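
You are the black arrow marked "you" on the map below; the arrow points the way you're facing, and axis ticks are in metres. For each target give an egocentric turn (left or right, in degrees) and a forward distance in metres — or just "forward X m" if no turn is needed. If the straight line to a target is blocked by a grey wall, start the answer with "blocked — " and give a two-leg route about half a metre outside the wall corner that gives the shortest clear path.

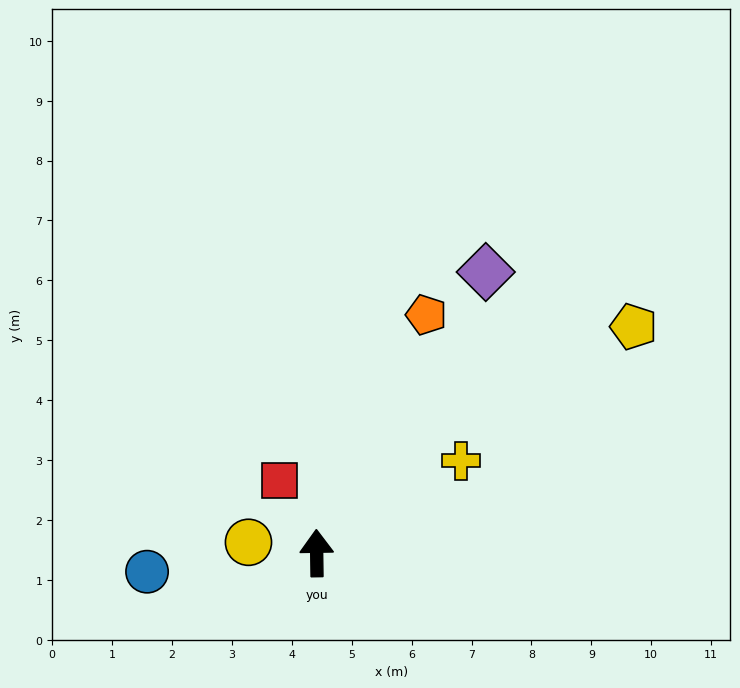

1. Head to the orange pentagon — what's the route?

turn right 26°, forward 4.4 m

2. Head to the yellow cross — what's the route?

turn right 58°, forward 2.9 m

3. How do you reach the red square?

turn left 26°, forward 1.4 m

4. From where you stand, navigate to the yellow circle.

turn left 80°, forward 1.2 m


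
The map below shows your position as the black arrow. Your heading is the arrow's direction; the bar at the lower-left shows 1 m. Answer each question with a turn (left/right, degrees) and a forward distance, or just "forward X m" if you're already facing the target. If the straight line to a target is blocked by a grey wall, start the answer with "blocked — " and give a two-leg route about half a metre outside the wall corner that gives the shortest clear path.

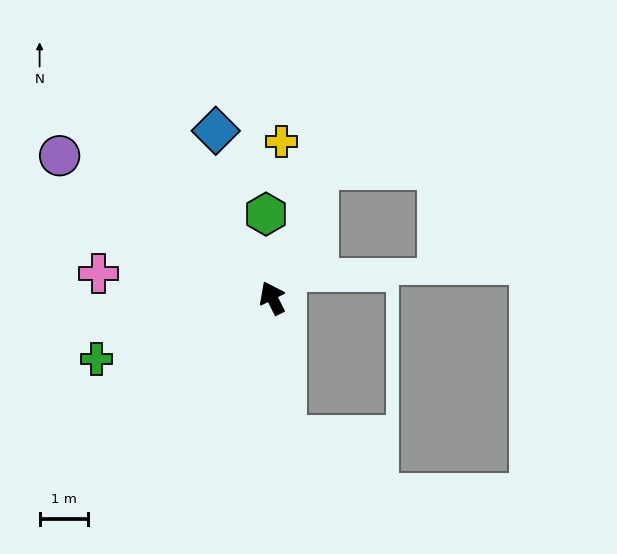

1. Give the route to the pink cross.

turn left 56°, forward 3.6 m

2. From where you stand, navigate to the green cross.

turn left 83°, forward 3.9 m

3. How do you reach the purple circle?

turn left 30°, forward 5.3 m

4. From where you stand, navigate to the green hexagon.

turn right 22°, forward 1.7 m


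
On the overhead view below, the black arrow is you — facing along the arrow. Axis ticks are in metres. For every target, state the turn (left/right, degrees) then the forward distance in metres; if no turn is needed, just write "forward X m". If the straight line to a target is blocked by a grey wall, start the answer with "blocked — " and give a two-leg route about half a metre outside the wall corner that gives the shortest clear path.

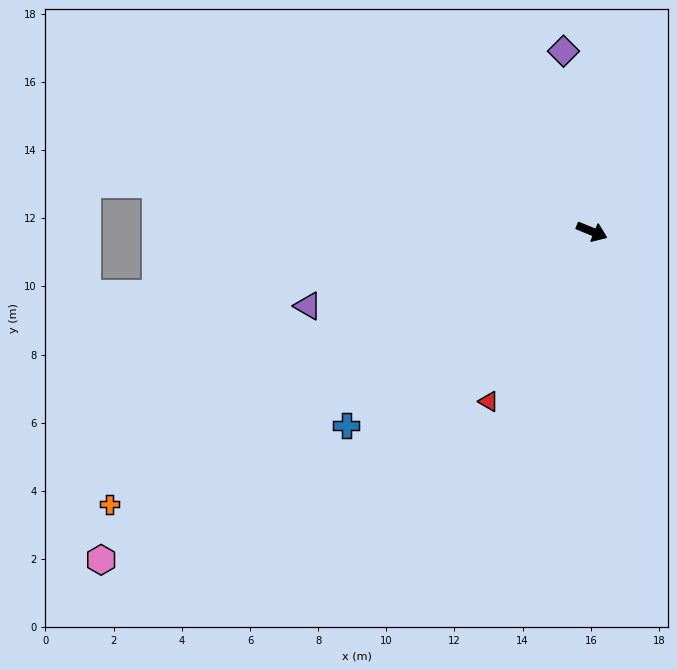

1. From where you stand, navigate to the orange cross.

turn right 128°, forward 16.3 m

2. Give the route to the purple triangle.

turn right 143°, forward 8.6 m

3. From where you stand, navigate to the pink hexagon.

turn right 124°, forward 17.3 m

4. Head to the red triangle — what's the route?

turn right 99°, forward 5.8 m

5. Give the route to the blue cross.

turn right 119°, forward 9.2 m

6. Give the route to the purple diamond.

turn left 121°, forward 5.4 m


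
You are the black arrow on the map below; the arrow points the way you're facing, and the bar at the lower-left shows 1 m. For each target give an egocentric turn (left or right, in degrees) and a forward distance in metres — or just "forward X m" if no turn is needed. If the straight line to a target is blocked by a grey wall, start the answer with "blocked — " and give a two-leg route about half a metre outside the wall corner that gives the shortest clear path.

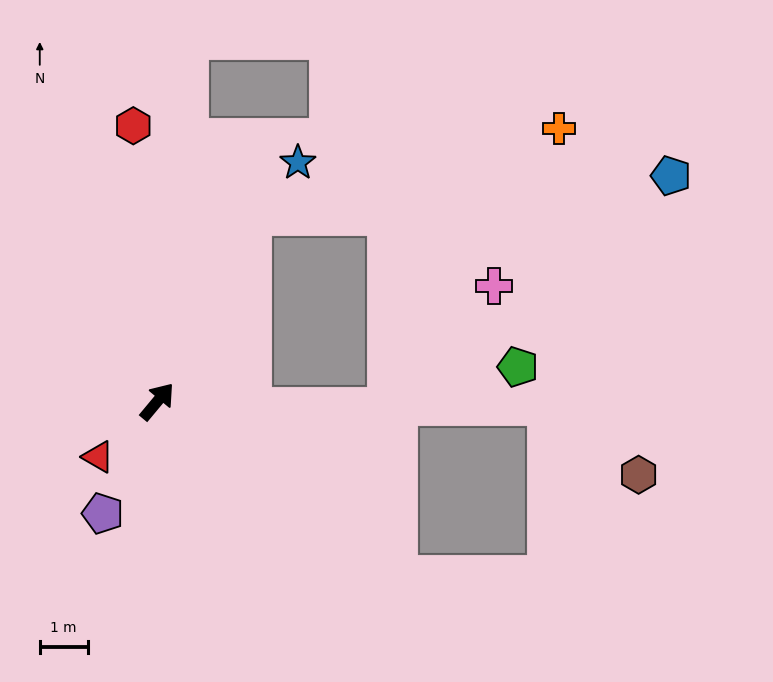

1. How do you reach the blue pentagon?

blocked — turn left 13°, forward 4.3 m, then turn right 58°, forward 8.8 m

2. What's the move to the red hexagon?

turn left 45°, forward 5.8 m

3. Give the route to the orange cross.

blocked — turn left 13°, forward 4.3 m, then turn right 47°, forward 6.7 m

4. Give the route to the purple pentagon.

turn right 166°, forward 2.6 m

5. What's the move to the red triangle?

turn left 173°, forward 1.7 m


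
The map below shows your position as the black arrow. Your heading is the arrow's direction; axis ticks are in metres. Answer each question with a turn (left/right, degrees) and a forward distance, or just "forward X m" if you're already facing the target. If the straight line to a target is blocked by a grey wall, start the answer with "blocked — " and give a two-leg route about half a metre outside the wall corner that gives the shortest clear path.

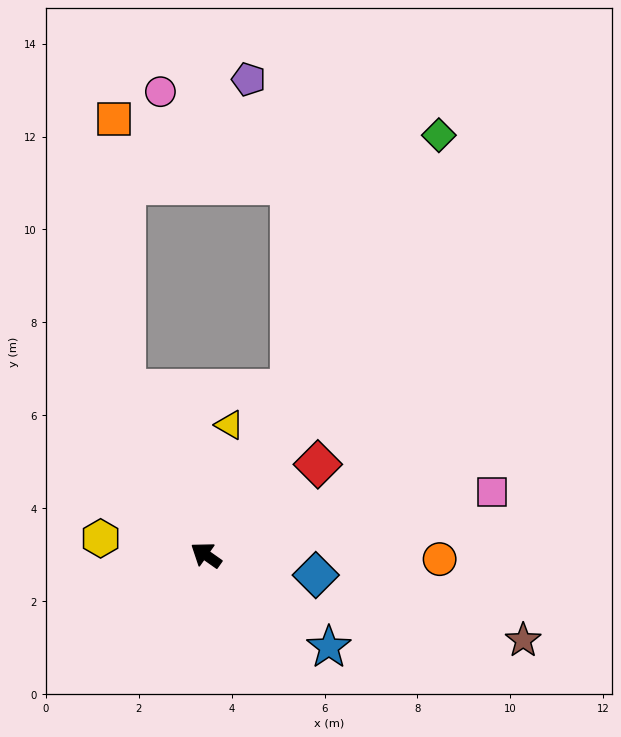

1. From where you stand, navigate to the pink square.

turn right 132°, forward 6.3 m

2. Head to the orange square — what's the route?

blocked — turn right 29°, forward 4.0 m, then turn right 23°, forward 5.8 m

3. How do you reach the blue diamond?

turn right 155°, forward 2.4 m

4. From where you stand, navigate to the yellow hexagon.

turn left 26°, forward 2.3 m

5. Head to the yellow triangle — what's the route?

turn right 65°, forward 2.8 m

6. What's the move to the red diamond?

turn right 106°, forward 3.1 m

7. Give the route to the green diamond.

turn right 84°, forward 10.3 m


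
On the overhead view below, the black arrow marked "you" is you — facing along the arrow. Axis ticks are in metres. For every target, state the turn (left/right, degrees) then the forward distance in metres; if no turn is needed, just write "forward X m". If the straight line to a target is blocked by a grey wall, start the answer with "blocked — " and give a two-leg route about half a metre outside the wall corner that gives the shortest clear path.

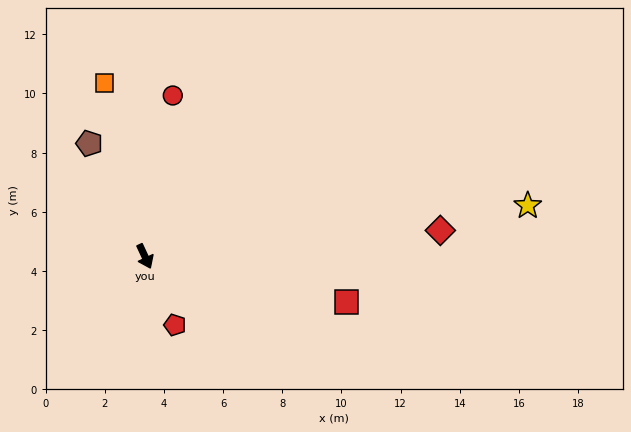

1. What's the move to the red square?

turn left 52°, forward 7.0 m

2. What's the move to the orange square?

turn left 168°, forward 6.0 m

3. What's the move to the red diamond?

turn left 70°, forward 10.0 m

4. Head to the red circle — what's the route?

turn left 145°, forward 5.5 m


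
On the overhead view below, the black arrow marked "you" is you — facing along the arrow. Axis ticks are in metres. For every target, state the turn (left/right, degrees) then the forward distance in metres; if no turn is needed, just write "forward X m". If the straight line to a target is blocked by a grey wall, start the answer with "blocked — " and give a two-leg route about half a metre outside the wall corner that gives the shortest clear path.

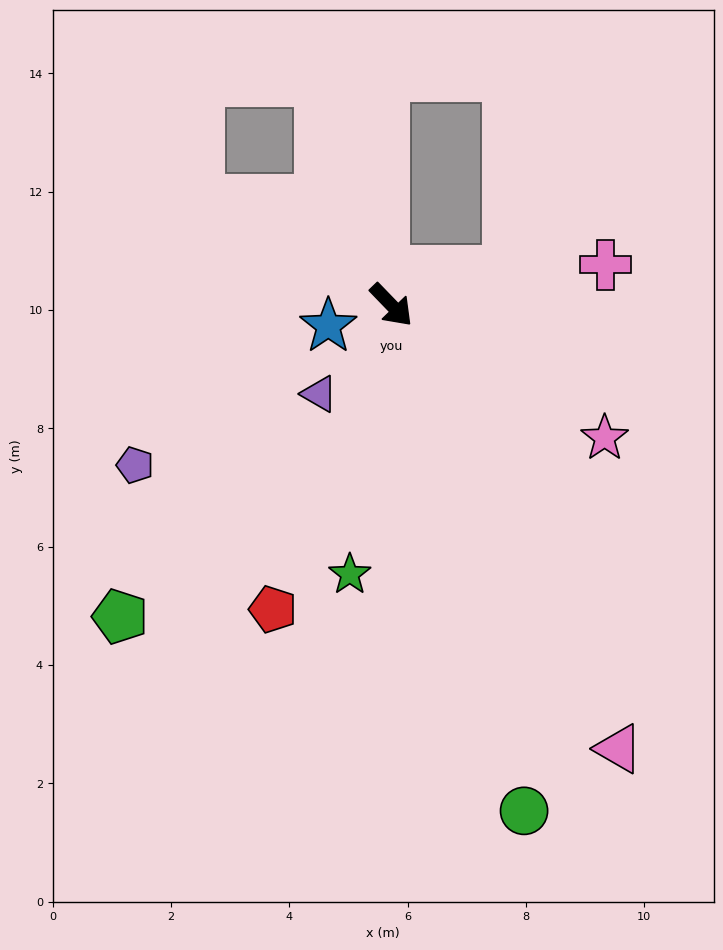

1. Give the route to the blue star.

turn right 116°, forward 1.1 m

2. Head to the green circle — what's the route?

turn right 29°, forward 8.8 m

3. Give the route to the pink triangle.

turn right 17°, forward 8.4 m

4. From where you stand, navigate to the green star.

turn right 53°, forward 4.6 m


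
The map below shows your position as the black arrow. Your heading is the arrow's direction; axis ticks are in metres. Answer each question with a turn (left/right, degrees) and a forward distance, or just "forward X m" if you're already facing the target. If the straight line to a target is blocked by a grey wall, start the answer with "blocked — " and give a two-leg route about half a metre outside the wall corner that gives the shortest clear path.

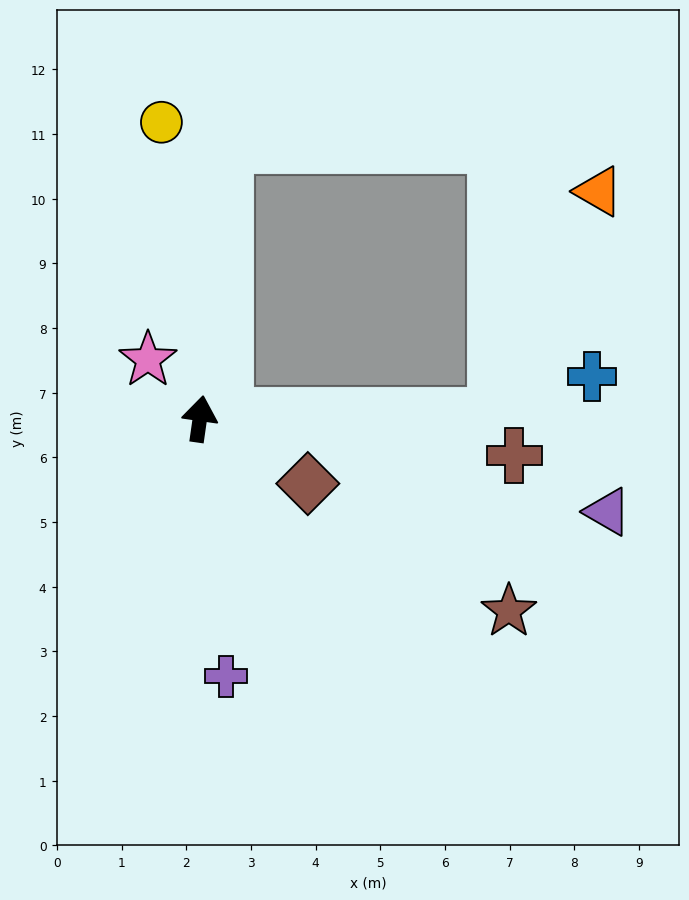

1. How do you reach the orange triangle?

blocked — turn right 81°, forward 4.6 m, then turn left 64°, forward 3.8 m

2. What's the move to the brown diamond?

turn right 113°, forward 1.9 m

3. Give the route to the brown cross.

turn right 89°, forward 4.9 m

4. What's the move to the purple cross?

turn right 166°, forward 4.0 m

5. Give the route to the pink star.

turn left 49°, forward 1.2 m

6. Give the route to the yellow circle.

turn left 16°, forward 4.6 m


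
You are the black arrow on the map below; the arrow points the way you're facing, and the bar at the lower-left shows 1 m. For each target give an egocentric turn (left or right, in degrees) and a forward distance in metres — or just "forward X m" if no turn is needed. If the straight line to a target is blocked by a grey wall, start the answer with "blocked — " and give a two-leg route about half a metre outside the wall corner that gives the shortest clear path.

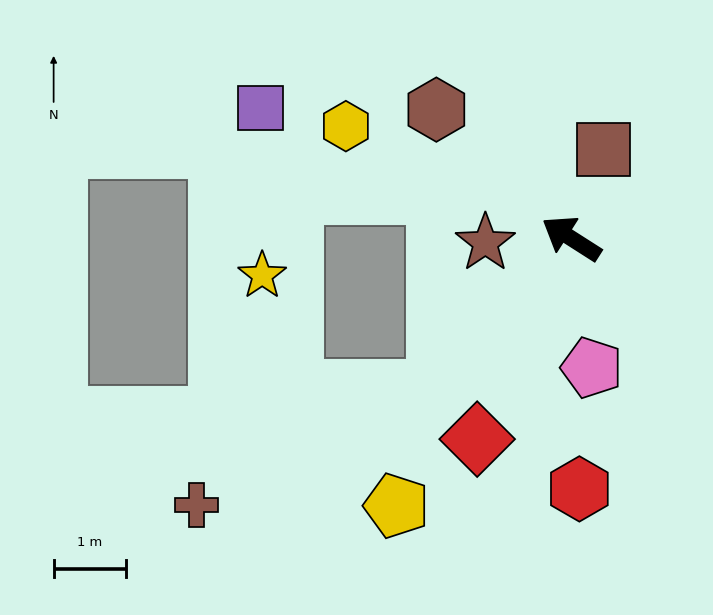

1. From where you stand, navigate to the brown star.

turn left 35°, forward 1.2 m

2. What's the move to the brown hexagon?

turn right 11°, forward 2.6 m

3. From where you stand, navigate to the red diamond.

turn left 97°, forward 3.1 m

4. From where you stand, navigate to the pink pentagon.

turn left 132°, forward 1.8 m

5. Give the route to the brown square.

turn right 77°, forward 1.3 m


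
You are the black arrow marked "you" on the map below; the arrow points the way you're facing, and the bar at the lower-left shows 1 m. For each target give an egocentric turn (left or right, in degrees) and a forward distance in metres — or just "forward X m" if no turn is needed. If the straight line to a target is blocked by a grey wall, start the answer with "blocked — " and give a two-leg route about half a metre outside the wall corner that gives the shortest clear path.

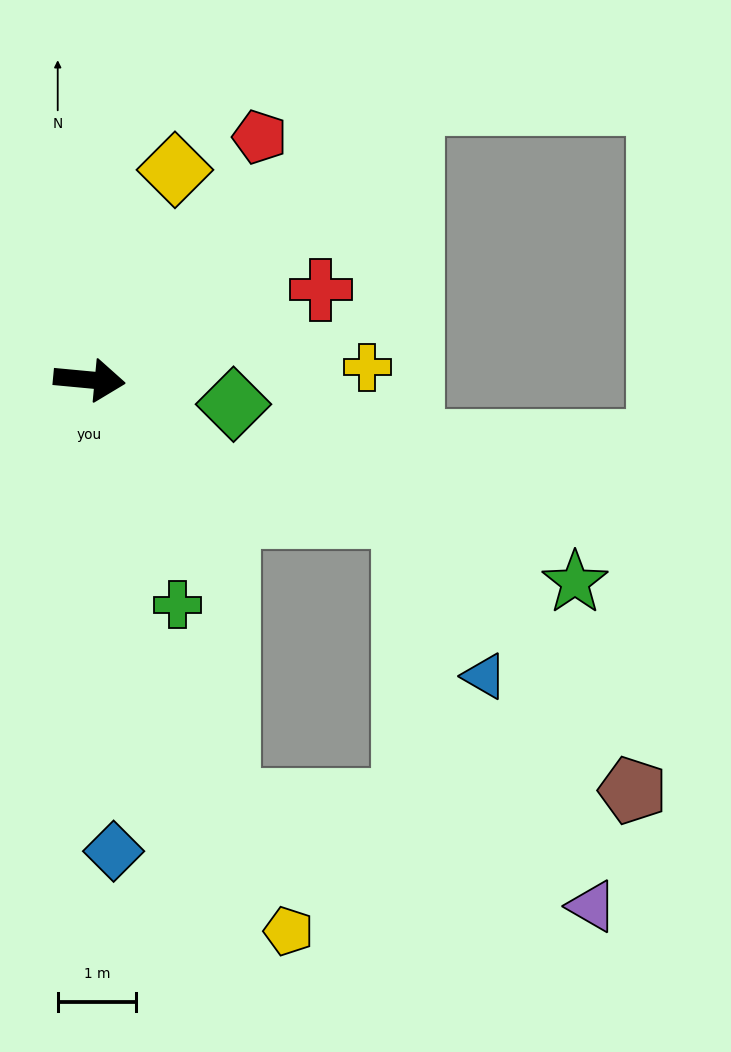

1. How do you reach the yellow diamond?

turn left 73°, forward 2.9 m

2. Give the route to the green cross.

turn right 63°, forward 3.1 m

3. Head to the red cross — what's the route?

turn left 27°, forward 3.2 m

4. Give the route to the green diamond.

turn right 4°, forward 1.9 m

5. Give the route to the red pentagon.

turn left 60°, forward 3.8 m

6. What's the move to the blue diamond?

turn right 82°, forward 6.0 m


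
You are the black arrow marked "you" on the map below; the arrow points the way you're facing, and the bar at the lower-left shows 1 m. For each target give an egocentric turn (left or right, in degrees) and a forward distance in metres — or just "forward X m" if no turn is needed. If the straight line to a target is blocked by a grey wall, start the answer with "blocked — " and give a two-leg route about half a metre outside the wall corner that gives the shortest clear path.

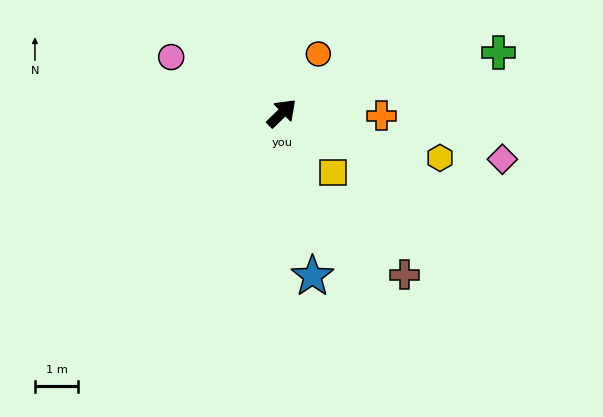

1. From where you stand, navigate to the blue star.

turn right 123°, forward 3.9 m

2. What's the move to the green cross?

turn right 28°, forward 5.2 m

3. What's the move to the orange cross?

turn right 45°, forward 2.3 m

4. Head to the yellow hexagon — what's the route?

turn right 60°, forward 3.8 m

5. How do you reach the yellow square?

turn right 93°, forward 1.8 m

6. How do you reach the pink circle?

turn left 109°, forward 2.9 m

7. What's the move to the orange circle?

turn left 14°, forward 1.6 m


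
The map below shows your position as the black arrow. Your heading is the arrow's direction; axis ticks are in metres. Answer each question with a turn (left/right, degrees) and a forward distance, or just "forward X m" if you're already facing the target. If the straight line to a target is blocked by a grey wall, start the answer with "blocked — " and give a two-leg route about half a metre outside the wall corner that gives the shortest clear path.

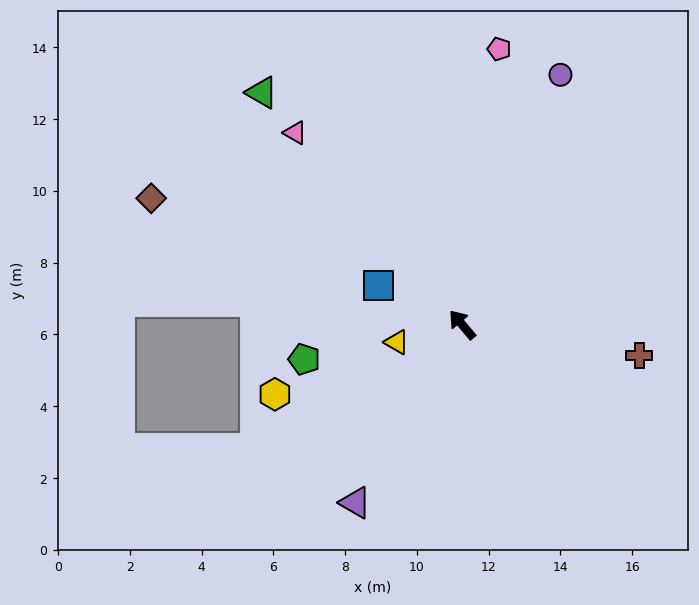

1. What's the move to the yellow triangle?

turn left 65°, forward 1.9 m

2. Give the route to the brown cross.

turn right 140°, forward 5.0 m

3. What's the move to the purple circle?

turn right 62°, forward 7.5 m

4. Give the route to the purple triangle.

turn left 109°, forward 5.8 m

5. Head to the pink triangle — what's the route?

forward 7.1 m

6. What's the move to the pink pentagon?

turn right 48°, forward 7.7 m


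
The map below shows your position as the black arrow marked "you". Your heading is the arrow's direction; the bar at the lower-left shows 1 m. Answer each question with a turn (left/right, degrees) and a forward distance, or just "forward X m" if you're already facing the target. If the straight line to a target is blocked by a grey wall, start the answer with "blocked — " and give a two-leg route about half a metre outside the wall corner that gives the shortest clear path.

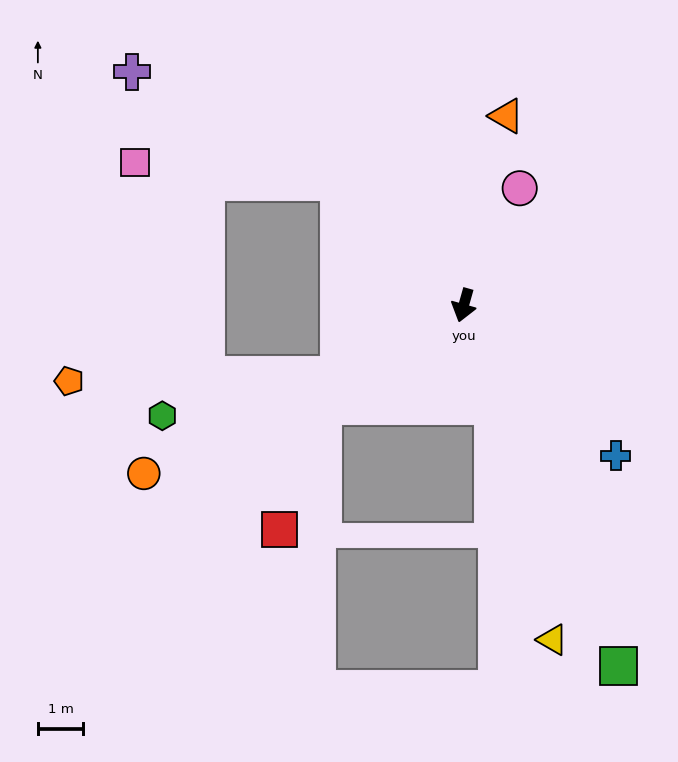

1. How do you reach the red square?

blocked — turn right 39°, forward 3.8 m, then turn left 36°, forward 2.9 m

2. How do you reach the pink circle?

turn left 170°, forward 2.9 m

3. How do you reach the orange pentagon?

blocked — turn right 45°, forward 3.1 m, then turn right 28°, forward 6.0 m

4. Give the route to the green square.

turn left 39°, forward 8.7 m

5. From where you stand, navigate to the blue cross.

turn left 61°, forward 4.7 m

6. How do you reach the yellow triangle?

turn left 31°, forward 7.6 m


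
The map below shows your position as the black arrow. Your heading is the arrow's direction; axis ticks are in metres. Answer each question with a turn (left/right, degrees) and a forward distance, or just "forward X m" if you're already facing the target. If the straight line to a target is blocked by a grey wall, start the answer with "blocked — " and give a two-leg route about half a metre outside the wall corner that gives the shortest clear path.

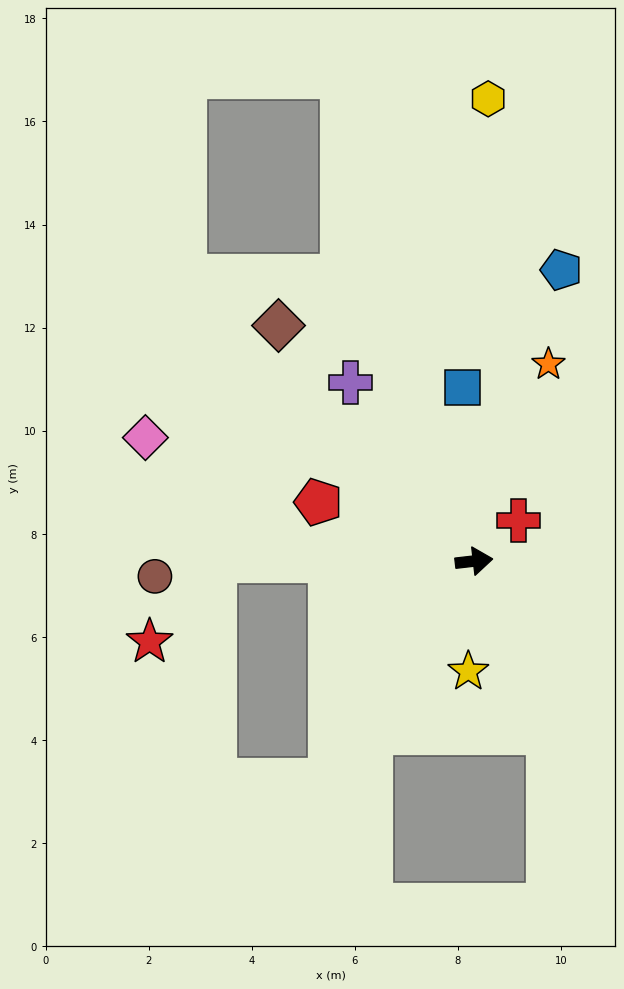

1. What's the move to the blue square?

turn left 87°, forward 3.4 m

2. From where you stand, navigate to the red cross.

turn left 36°, forward 1.2 m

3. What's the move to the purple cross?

turn left 118°, forward 4.2 m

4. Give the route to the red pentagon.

turn left 153°, forward 3.2 m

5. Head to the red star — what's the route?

blocked — turn left 173°, forward 5.0 m, then turn left 52°, forward 2.0 m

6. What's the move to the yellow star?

turn right 100°, forward 2.1 m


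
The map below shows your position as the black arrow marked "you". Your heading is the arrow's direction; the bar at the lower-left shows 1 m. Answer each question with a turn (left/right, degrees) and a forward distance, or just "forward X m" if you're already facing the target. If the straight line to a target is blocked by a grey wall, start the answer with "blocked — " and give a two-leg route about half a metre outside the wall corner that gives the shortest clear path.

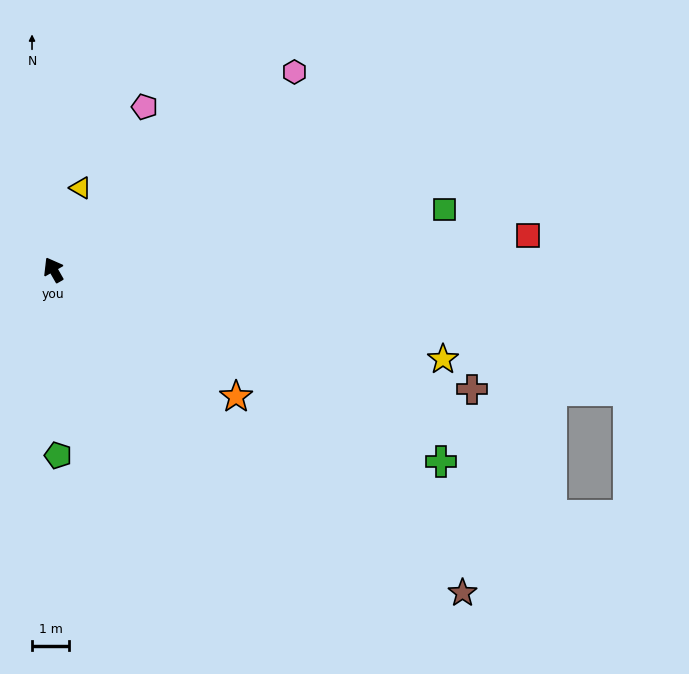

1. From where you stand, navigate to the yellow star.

turn right 133°, forward 10.8 m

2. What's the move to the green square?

turn right 111°, forward 10.7 m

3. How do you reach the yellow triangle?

turn right 48°, forward 2.3 m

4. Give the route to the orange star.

turn right 155°, forward 6.0 m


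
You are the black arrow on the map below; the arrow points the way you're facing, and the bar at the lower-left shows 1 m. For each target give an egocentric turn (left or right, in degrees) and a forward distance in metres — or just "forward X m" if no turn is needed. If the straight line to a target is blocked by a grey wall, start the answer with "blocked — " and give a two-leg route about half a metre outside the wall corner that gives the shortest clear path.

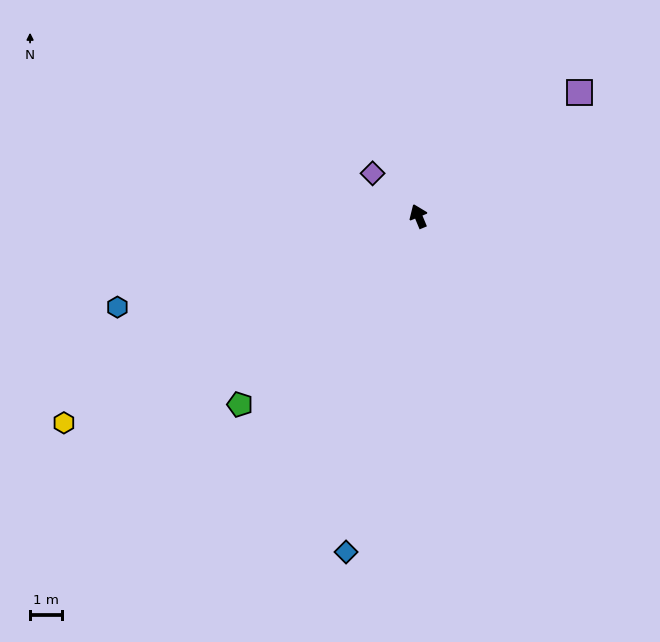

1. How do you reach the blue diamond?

turn left 145°, forward 10.7 m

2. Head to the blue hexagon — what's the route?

turn left 84°, forward 9.8 m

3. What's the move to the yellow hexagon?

turn left 98°, forward 12.8 m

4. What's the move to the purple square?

turn right 75°, forward 6.3 m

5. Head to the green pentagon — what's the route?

turn left 114°, forward 8.1 m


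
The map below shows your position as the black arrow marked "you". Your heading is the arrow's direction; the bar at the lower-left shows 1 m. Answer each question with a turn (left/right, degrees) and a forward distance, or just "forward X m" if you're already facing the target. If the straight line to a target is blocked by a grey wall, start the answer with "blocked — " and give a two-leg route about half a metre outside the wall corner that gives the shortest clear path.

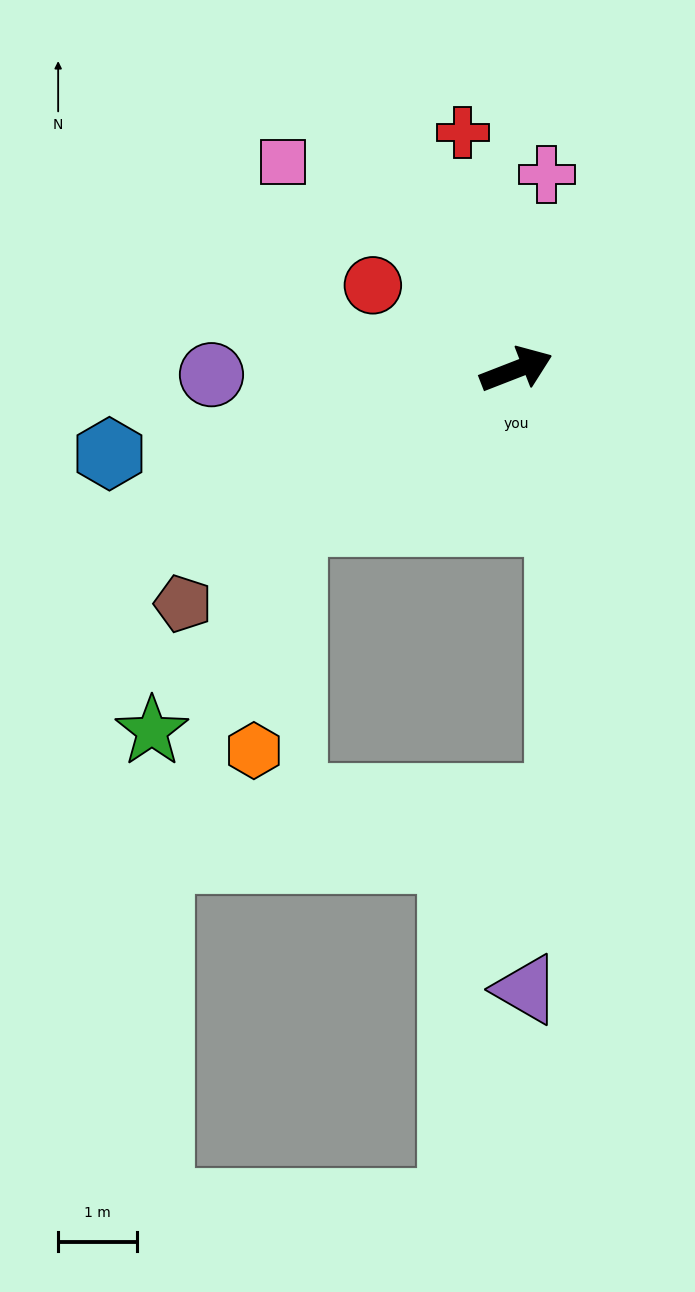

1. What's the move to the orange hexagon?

blocked — turn right 167°, forward 3.4 m, then turn left 46°, forward 2.9 m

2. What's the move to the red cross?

turn left 81°, forward 3.1 m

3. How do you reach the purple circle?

turn left 160°, forward 3.9 m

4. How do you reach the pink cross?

turn left 60°, forward 2.5 m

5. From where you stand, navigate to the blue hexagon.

turn left 170°, forward 5.3 m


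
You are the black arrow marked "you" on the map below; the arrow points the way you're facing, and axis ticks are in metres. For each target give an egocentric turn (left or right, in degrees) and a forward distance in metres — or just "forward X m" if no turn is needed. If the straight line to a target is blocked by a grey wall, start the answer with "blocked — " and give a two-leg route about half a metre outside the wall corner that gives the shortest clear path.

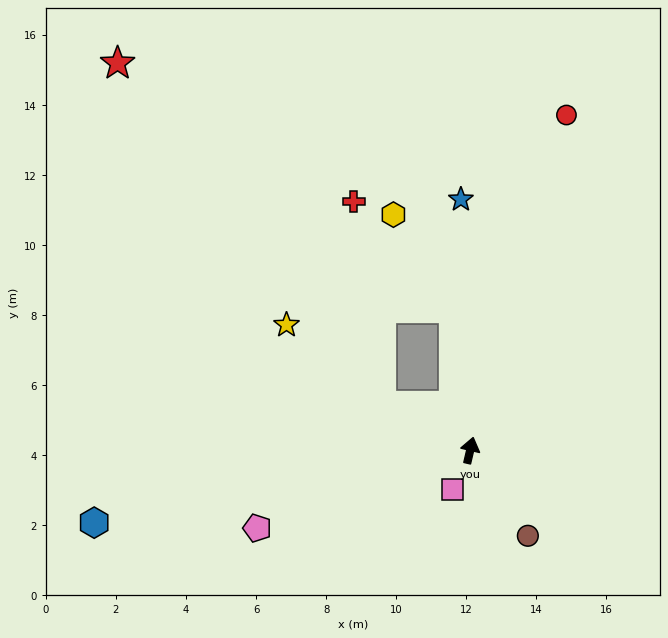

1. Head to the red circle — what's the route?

turn right 3°, forward 10.0 m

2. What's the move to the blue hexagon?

turn left 114°, forward 10.9 m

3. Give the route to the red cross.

blocked — turn left 20°, forward 4.1 m, then turn left 36°, forward 4.2 m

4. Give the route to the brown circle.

turn right 133°, forward 2.9 m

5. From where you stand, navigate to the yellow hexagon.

blocked — turn left 20°, forward 4.1 m, then turn left 26°, forward 3.2 m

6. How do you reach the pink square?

turn left 169°, forward 1.2 m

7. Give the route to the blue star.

turn left 15°, forward 7.2 m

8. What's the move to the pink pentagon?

turn left 123°, forward 6.5 m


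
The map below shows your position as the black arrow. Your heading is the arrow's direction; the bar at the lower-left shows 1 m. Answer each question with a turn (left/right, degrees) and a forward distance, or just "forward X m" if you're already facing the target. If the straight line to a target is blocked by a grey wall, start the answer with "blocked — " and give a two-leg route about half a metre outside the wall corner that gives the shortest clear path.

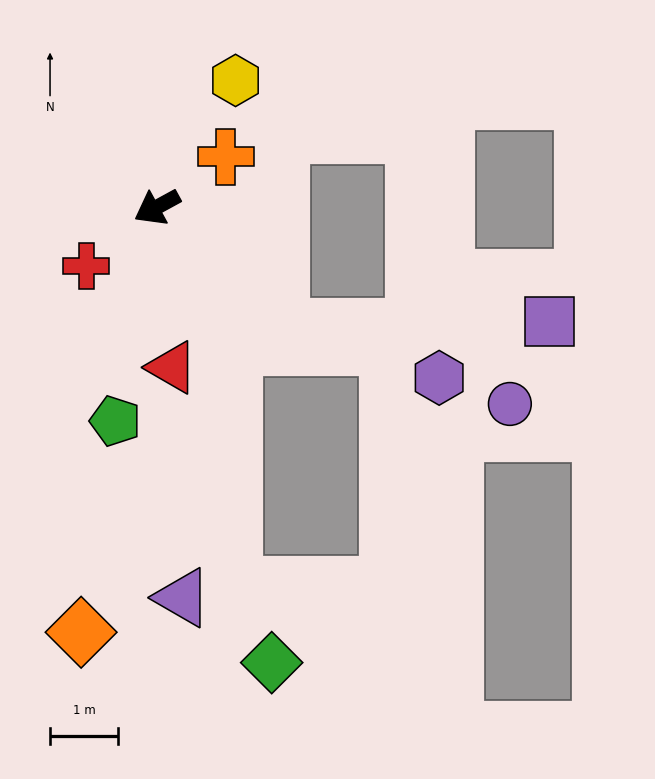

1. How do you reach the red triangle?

turn left 67°, forward 2.4 m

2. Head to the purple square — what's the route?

blocked — turn left 107°, forward 2.5 m, then turn left 46°, forward 4.0 m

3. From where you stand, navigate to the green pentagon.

turn left 50°, forward 3.2 m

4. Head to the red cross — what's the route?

turn left 11°, forward 1.4 m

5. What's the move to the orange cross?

turn right 172°, forward 1.3 m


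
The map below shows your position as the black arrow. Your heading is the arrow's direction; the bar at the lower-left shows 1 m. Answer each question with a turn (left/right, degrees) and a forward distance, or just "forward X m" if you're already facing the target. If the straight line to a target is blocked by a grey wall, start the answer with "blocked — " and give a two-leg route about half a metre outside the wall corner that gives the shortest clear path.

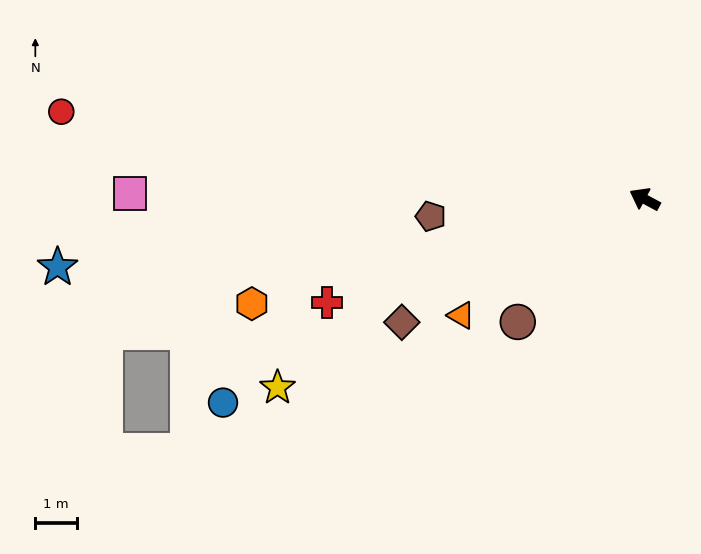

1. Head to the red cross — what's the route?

turn left 46°, forward 8.1 m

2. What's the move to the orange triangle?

turn left 61°, forward 5.3 m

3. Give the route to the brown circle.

turn left 72°, forward 4.3 m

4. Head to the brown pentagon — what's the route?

turn left 33°, forward 5.2 m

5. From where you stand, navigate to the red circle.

turn left 20°, forward 14.3 m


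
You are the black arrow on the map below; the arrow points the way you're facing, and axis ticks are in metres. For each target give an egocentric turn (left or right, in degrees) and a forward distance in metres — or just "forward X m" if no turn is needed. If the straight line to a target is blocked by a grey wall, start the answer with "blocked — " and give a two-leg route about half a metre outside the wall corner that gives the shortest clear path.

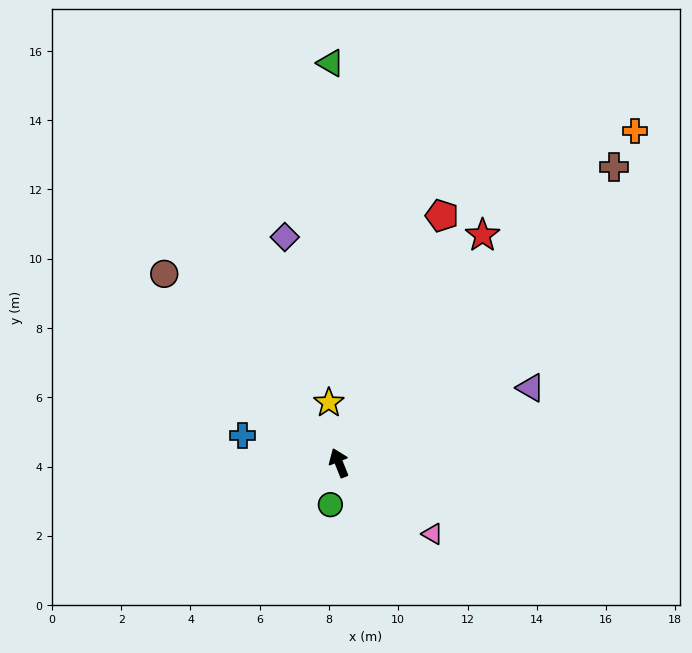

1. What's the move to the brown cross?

turn right 65°, forward 11.7 m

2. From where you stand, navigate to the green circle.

turn left 147°, forward 1.2 m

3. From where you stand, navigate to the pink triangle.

turn right 149°, forward 3.4 m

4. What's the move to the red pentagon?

turn right 44°, forward 7.7 m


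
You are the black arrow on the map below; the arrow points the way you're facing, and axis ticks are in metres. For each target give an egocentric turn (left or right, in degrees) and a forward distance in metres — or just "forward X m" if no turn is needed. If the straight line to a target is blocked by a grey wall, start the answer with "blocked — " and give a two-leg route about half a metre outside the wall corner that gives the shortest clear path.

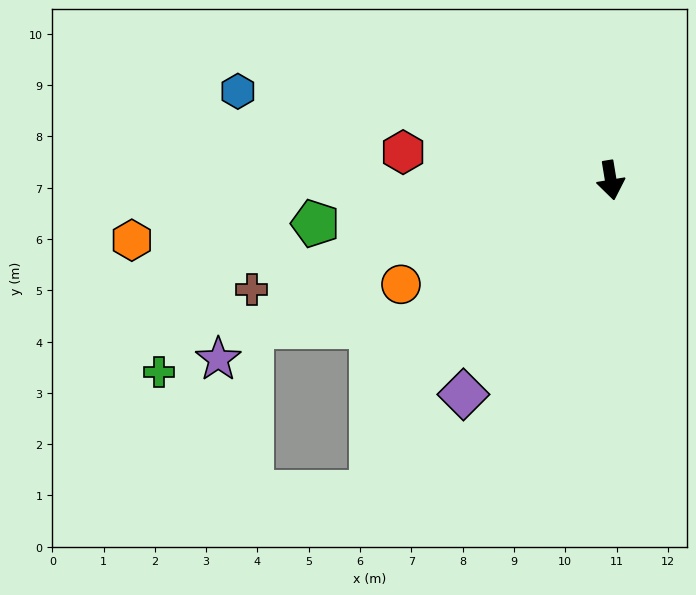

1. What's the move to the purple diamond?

turn right 44°, forward 5.1 m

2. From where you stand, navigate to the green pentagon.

turn right 91°, forward 5.8 m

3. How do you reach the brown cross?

turn right 82°, forward 7.3 m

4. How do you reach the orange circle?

turn right 73°, forward 4.6 m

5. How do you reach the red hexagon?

turn right 107°, forward 4.1 m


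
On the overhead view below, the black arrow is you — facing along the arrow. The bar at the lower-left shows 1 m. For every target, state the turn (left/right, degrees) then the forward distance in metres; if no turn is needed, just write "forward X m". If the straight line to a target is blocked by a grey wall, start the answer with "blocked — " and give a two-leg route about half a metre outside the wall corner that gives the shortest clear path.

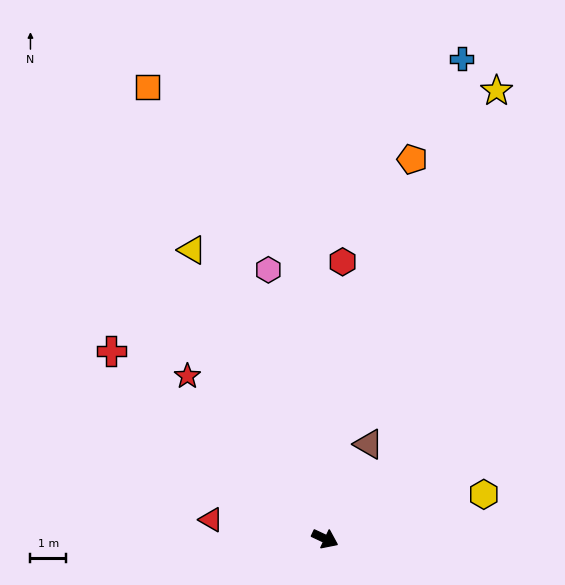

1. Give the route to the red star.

turn left 155°, forward 5.9 m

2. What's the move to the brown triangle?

turn left 90°, forward 2.9 m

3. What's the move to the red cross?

turn left 164°, forward 7.9 m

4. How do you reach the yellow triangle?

turn left 140°, forward 8.8 m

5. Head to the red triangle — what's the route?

turn right 164°, forward 3.2 m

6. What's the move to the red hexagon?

turn left 112°, forward 7.7 m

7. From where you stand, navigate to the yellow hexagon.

turn left 41°, forward 4.6 m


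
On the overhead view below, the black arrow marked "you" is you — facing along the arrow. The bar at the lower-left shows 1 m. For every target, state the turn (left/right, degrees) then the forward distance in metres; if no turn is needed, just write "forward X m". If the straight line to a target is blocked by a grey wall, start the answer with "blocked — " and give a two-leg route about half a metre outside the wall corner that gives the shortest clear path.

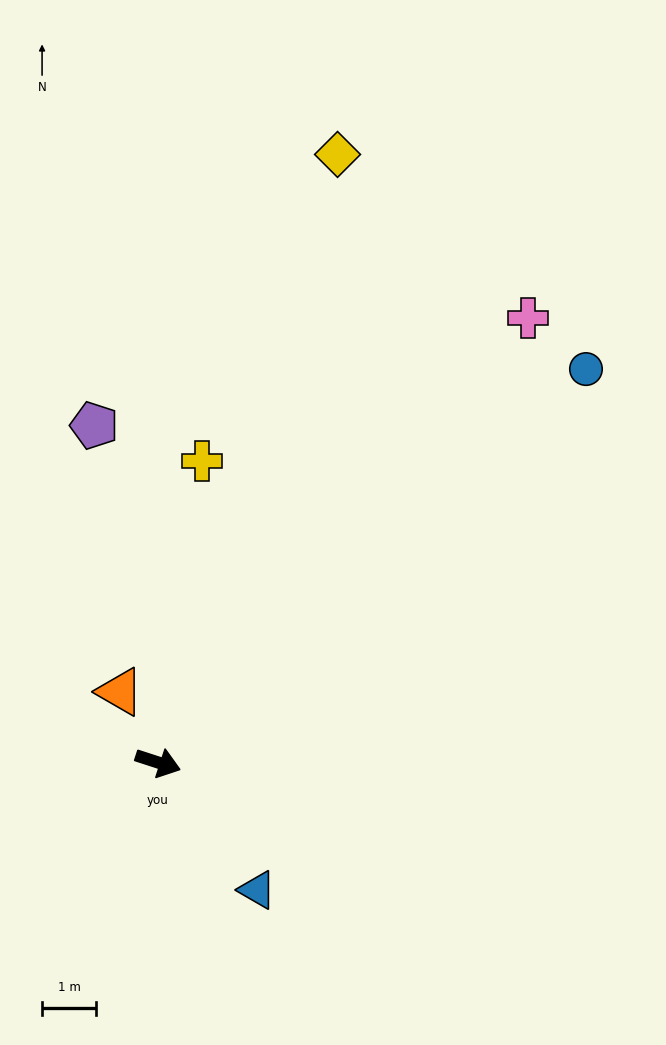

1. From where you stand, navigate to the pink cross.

turn left 68°, forward 10.7 m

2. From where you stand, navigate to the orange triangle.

turn left 136°, forward 1.5 m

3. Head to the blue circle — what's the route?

turn left 61°, forward 10.7 m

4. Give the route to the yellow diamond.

turn left 92°, forward 11.7 m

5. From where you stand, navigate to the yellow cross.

turn left 100°, forward 5.6 m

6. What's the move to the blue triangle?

turn right 34°, forward 3.0 m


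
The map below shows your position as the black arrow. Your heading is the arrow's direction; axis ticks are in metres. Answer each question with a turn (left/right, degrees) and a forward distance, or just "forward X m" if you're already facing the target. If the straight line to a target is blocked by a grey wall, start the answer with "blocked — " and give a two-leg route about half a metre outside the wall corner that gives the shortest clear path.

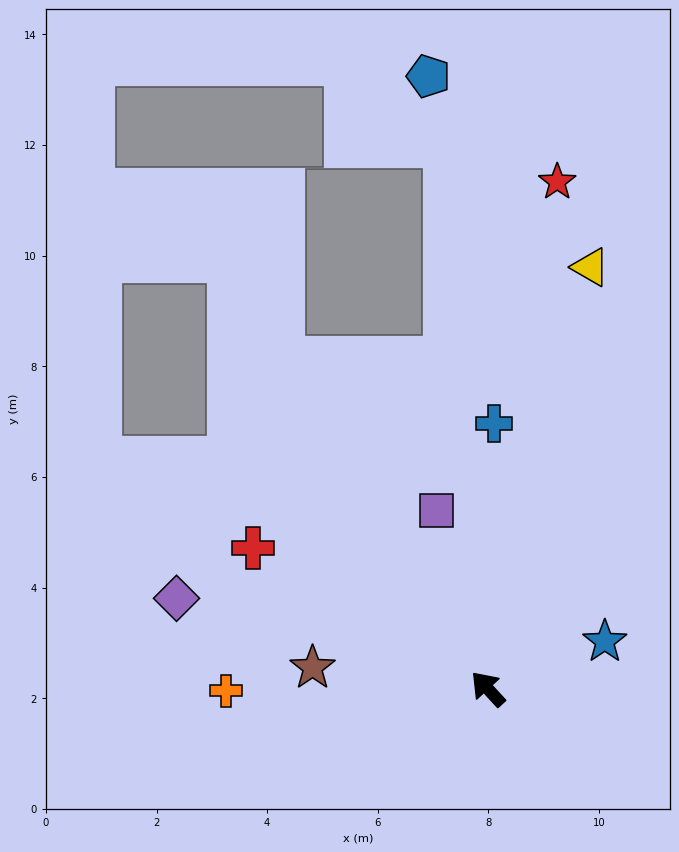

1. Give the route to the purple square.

turn right 26°, forward 3.4 m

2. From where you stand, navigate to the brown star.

turn left 41°, forward 3.2 m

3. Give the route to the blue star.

turn right 111°, forward 2.3 m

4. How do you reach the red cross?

turn left 16°, forward 5.0 m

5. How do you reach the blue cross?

turn right 44°, forward 4.8 m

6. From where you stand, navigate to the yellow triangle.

turn right 56°, forward 7.8 m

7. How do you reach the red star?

turn right 50°, forward 9.2 m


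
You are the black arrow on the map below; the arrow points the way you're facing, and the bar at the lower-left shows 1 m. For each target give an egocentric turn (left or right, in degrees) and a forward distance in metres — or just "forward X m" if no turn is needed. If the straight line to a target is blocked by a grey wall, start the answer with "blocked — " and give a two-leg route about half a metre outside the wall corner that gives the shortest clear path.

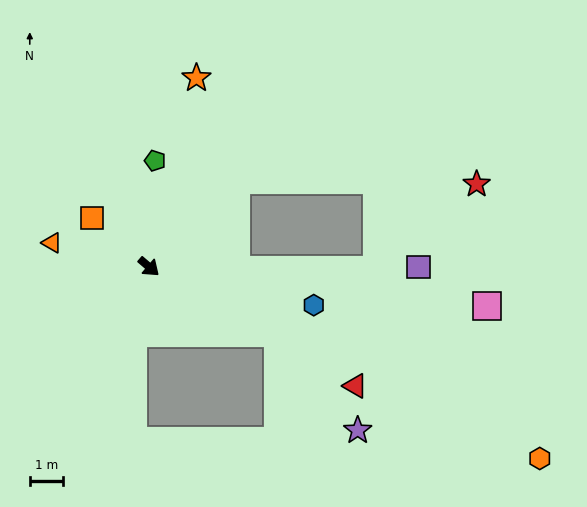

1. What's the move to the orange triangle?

turn right 153°, forward 3.0 m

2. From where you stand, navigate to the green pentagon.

turn left 127°, forward 3.2 m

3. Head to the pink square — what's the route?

turn left 34°, forward 10.1 m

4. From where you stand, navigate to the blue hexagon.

turn left 28°, forward 5.0 m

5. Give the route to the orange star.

turn left 117°, forward 5.8 m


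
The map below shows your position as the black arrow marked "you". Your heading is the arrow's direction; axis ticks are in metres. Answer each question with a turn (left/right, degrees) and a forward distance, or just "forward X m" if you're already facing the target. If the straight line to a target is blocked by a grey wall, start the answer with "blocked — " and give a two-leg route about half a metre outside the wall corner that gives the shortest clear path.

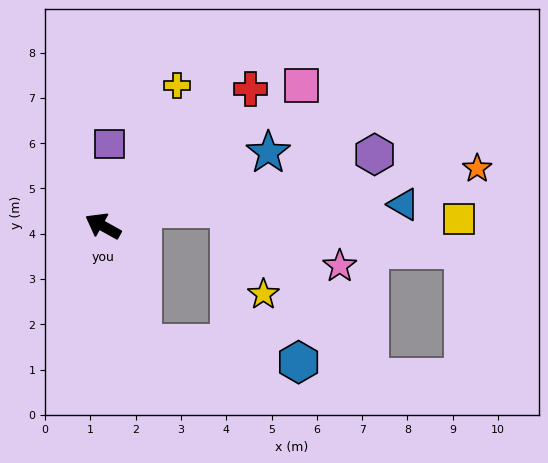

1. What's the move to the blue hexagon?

blocked — turn left 138°, forward 2.7 m, then turn left 64°, forward 3.5 m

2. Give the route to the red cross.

turn right 108°, forward 4.4 m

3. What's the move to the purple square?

turn right 65°, forward 1.8 m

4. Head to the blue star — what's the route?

turn right 127°, forward 4.0 m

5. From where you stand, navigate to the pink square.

turn right 116°, forward 5.4 m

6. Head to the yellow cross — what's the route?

turn right 89°, forward 3.5 m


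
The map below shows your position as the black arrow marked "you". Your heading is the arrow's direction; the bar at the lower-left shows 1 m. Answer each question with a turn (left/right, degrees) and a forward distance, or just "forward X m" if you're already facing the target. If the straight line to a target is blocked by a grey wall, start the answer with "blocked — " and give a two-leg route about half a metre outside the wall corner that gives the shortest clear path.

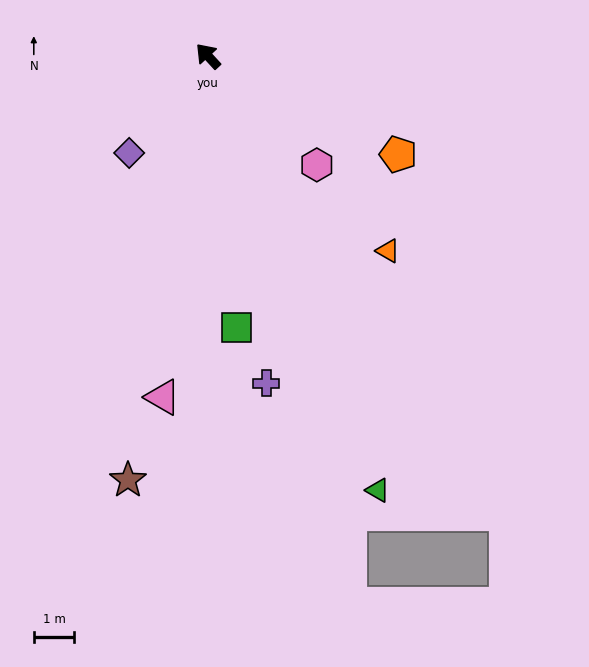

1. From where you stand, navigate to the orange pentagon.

turn right 160°, forward 5.3 m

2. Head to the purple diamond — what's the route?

turn left 98°, forward 3.1 m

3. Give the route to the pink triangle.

turn left 130°, forward 8.5 m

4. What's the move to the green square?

turn left 143°, forward 6.7 m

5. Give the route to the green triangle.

turn left 159°, forward 11.5 m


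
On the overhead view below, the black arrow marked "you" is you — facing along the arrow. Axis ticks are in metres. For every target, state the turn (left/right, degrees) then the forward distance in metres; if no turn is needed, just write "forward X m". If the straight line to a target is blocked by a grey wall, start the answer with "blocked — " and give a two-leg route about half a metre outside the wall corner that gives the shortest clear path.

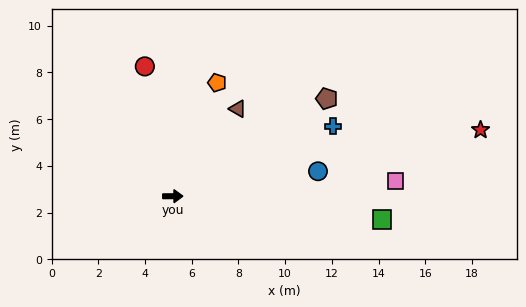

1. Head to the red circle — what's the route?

turn left 102°, forward 5.7 m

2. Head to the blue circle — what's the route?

turn left 9°, forward 6.3 m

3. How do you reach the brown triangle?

turn left 53°, forward 4.7 m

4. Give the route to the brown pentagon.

turn left 32°, forward 7.8 m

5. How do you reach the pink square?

turn left 4°, forward 9.6 m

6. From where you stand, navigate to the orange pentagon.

turn left 68°, forward 5.2 m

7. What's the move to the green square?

turn right 7°, forward 9.0 m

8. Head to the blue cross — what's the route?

turn left 23°, forward 7.5 m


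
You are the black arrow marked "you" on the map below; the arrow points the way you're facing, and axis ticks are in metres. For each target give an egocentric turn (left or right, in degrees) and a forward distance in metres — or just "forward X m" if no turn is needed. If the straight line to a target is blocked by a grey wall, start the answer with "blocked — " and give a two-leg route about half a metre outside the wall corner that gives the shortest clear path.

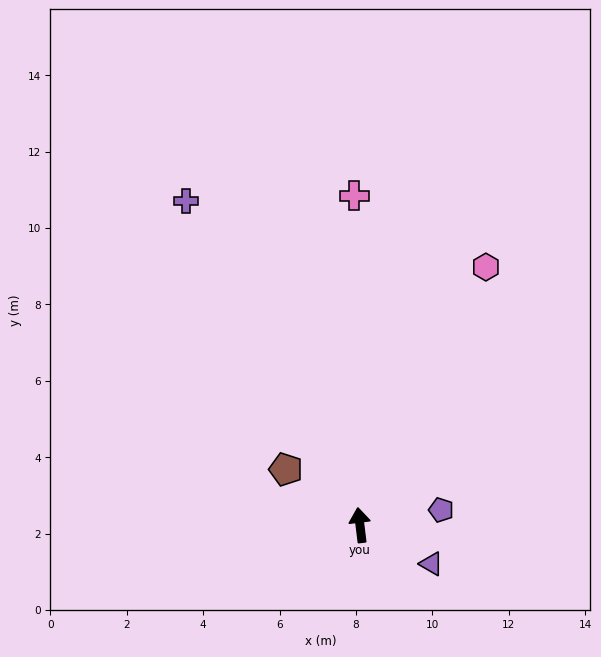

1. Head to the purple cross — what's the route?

turn left 21°, forward 9.6 m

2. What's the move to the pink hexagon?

turn right 33°, forward 7.5 m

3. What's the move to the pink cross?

turn right 6°, forward 8.6 m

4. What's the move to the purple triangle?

turn right 126°, forward 2.1 m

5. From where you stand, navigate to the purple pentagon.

turn right 86°, forward 2.2 m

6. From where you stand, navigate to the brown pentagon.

turn left 46°, forward 2.4 m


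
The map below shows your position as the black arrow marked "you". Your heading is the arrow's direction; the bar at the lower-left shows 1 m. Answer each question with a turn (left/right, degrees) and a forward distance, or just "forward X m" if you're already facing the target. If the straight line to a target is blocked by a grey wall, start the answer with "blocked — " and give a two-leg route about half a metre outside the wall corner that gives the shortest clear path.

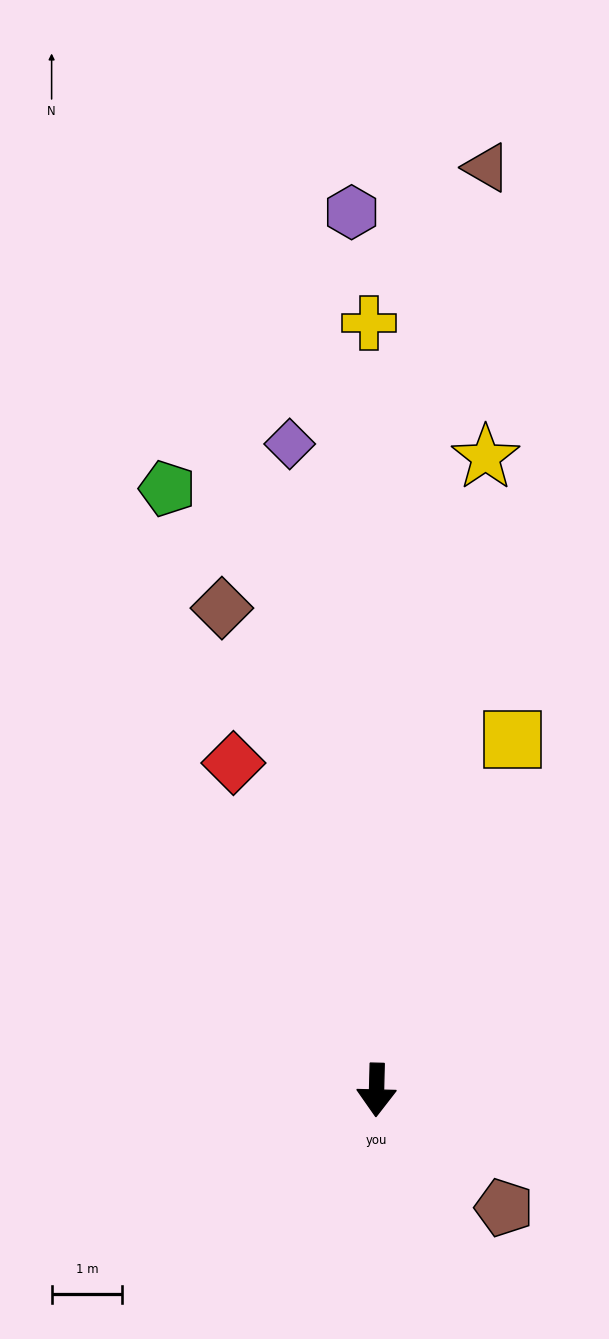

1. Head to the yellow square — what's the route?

turn left 160°, forward 5.3 m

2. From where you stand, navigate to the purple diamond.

turn right 171°, forward 9.3 m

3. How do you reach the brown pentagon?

turn left 49°, forward 2.5 m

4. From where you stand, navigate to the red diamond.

turn right 155°, forward 5.1 m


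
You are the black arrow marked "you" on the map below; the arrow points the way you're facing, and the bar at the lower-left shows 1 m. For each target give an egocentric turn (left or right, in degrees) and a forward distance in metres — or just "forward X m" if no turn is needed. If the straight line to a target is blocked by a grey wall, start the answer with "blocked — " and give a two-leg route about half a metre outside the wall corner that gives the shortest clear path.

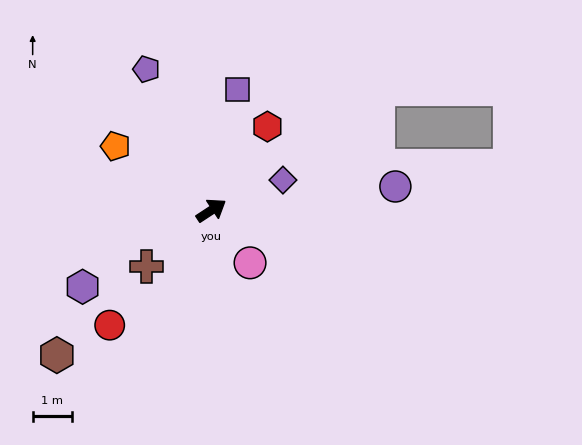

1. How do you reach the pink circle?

turn right 87°, forward 1.7 m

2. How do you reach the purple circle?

turn right 26°, forward 4.7 m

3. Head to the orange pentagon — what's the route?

turn left 113°, forward 2.9 m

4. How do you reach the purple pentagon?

turn left 81°, forward 4.0 m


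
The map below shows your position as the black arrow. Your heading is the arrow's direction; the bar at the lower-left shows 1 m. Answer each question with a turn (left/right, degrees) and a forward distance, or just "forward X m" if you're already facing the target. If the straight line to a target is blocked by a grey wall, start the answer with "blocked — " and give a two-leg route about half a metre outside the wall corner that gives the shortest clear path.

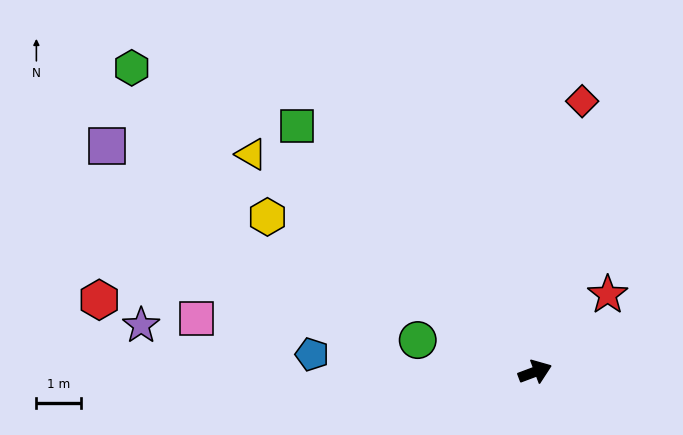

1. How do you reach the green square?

turn left 114°, forward 7.7 m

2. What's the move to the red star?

turn left 26°, forward 2.4 m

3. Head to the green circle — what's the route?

turn left 144°, forward 2.7 m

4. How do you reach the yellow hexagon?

turn left 129°, forward 6.9 m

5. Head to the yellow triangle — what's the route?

turn left 122°, forward 8.0 m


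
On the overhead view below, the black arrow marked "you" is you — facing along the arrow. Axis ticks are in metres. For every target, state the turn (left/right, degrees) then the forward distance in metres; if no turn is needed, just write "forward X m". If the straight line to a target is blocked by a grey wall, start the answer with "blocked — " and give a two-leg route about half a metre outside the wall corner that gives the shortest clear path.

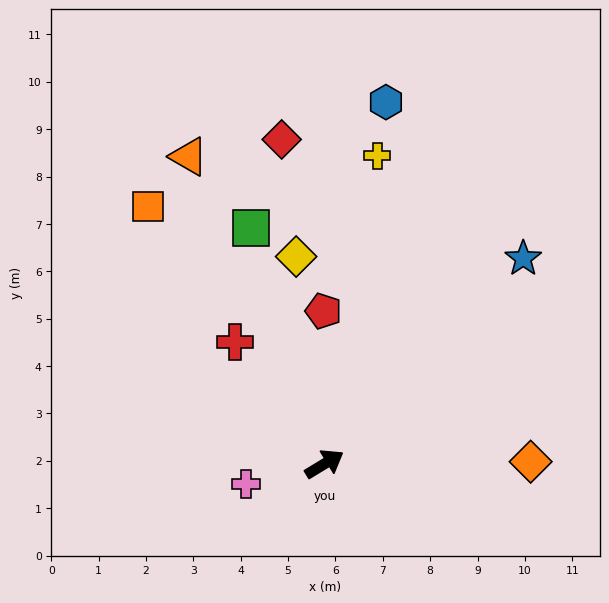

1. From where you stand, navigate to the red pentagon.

turn left 59°, forward 3.2 m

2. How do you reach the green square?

turn left 76°, forward 5.2 m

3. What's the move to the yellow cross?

turn left 49°, forward 6.6 m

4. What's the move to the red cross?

turn left 95°, forward 3.2 m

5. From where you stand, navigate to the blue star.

turn left 15°, forward 6.0 m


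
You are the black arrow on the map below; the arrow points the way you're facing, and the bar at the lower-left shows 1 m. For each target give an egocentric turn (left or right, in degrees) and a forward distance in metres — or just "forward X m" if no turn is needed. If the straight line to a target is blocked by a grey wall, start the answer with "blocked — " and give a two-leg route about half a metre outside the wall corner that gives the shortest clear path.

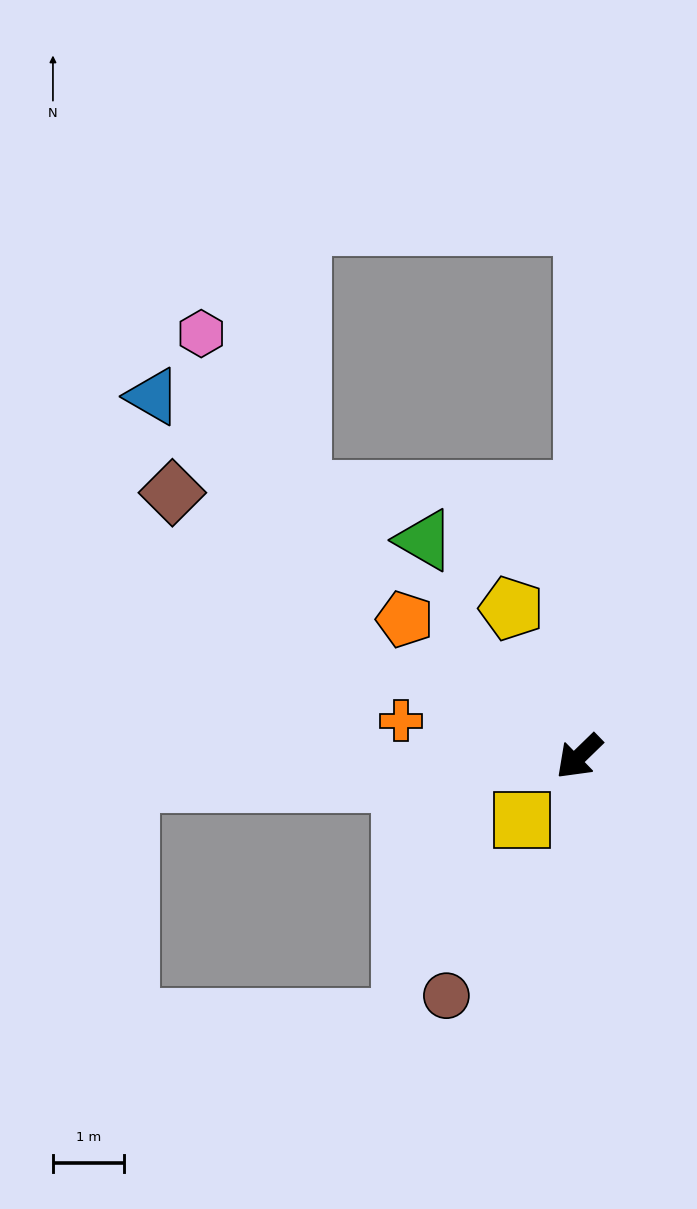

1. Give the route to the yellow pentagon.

turn right 110°, forward 2.3 m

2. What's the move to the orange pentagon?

turn right 82°, forward 3.1 m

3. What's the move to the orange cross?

turn right 56°, forward 2.6 m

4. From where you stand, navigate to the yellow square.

turn left 4°, forward 1.2 m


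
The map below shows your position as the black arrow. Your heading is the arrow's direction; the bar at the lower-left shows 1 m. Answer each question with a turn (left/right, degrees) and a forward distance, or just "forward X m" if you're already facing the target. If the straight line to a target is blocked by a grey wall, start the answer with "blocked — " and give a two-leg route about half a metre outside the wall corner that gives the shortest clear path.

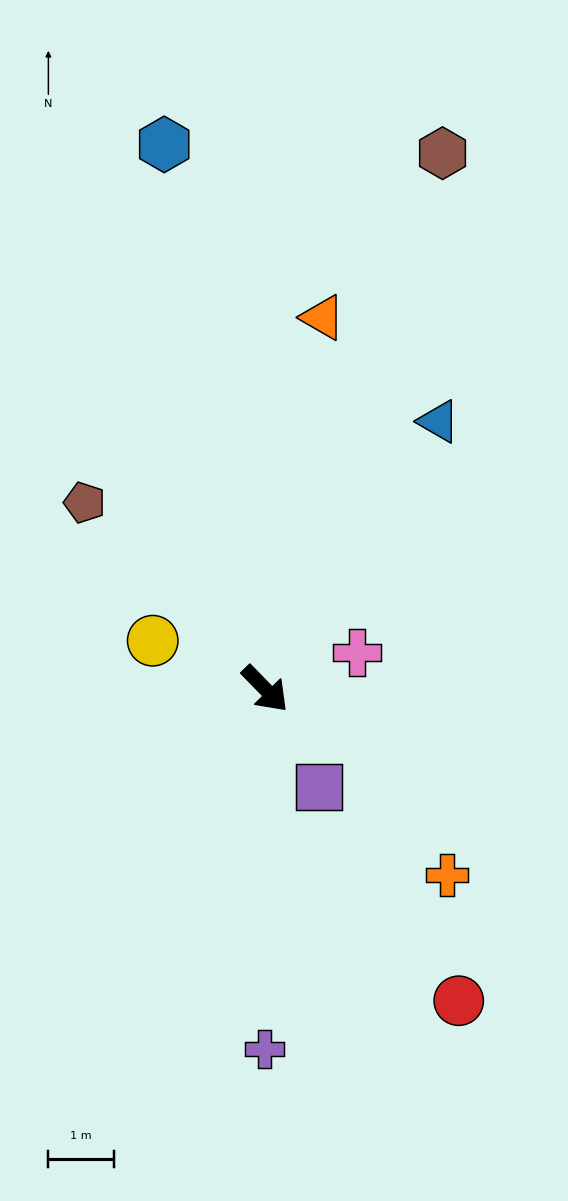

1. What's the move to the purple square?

turn right 15°, forward 1.7 m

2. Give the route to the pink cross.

turn left 67°, forward 1.5 m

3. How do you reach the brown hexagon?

turn left 117°, forward 8.6 m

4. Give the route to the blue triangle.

turn left 103°, forward 4.9 m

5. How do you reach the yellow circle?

turn right 157°, forward 1.9 m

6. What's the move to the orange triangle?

turn left 127°, forward 5.7 m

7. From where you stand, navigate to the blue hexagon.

turn left 146°, forward 8.4 m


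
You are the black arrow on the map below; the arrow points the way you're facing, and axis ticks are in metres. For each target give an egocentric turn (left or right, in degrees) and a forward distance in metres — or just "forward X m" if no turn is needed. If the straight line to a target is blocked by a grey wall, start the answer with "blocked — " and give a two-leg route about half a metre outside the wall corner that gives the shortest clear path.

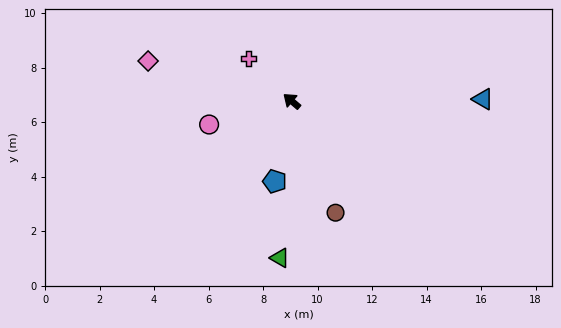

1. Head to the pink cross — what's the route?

turn right 4°, forward 2.2 m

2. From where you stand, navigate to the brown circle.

turn left 152°, forward 4.4 m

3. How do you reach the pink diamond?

turn left 25°, forward 5.5 m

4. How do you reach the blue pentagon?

turn left 118°, forward 3.0 m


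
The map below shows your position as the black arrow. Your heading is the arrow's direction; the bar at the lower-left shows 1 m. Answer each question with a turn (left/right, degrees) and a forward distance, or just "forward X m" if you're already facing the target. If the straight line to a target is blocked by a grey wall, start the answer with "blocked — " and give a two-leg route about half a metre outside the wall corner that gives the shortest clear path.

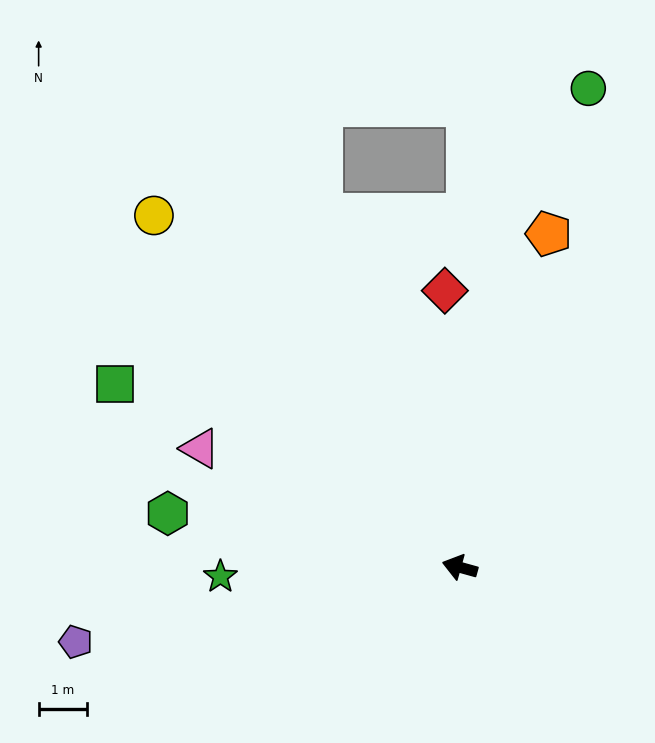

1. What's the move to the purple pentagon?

turn left 27°, forward 8.1 m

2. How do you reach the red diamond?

turn right 71°, forward 5.7 m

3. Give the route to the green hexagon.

turn left 5°, forward 6.1 m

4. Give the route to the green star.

turn left 18°, forward 5.0 m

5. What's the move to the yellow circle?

turn right 33°, forward 9.6 m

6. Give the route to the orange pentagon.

turn right 89°, forward 7.1 m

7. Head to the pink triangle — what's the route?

turn right 9°, forward 5.9 m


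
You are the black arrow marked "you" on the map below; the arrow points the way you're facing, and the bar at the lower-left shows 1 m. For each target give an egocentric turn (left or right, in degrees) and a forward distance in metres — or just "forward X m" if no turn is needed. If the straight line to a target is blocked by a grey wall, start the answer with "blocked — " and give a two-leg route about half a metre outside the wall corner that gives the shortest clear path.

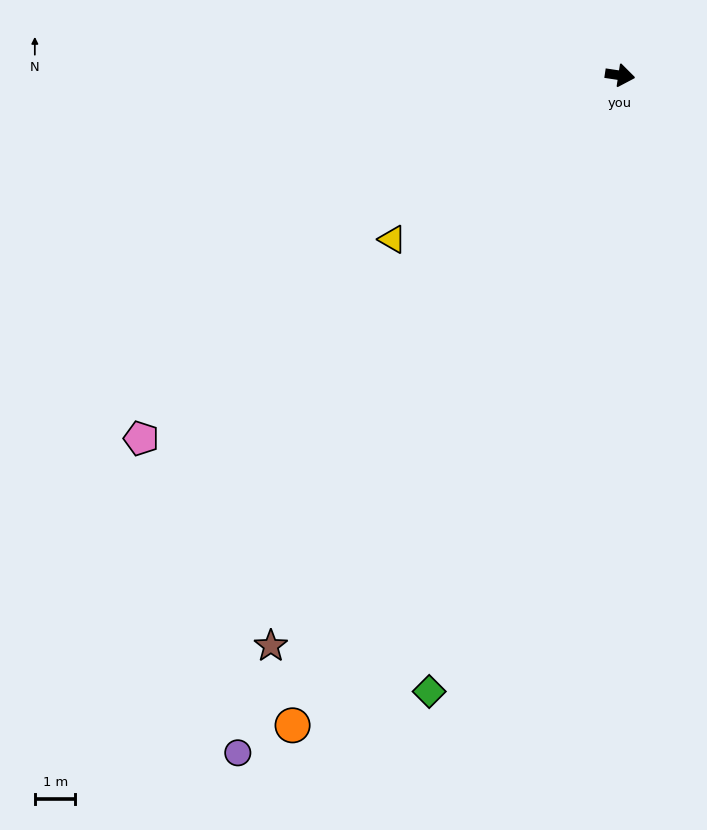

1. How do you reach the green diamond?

turn right 99°, forward 15.9 m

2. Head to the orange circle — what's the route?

turn right 108°, forward 17.9 m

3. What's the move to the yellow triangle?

turn right 136°, forward 6.9 m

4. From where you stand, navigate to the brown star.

turn right 113°, forward 16.5 m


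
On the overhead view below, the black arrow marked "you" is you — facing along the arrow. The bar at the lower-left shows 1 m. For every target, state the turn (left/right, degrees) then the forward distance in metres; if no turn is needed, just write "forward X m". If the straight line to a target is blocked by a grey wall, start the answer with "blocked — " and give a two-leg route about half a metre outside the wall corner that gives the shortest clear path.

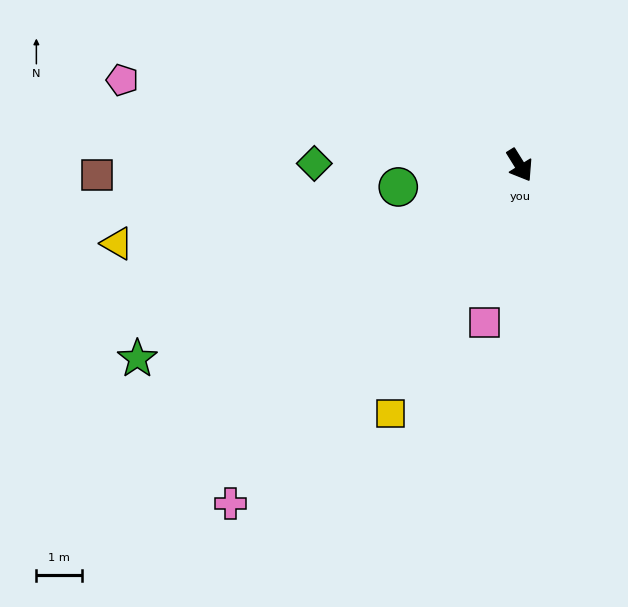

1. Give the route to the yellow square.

turn right 59°, forward 6.2 m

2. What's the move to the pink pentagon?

turn right 134°, forward 8.9 m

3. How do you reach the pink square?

turn right 44°, forward 3.5 m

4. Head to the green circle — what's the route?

turn right 112°, forward 2.7 m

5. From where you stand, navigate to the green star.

turn right 95°, forward 9.4 m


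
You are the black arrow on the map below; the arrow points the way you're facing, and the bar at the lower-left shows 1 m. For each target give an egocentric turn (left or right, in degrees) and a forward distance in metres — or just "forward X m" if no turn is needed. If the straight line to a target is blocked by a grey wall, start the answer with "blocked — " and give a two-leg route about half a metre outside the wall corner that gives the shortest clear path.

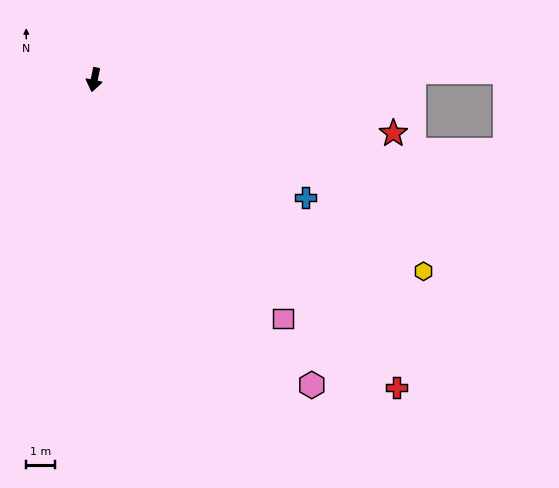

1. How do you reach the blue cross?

turn left 72°, forward 8.3 m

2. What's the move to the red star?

turn left 91°, forward 10.5 m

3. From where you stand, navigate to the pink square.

turn left 50°, forward 10.5 m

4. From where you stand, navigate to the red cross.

turn left 56°, forward 14.9 m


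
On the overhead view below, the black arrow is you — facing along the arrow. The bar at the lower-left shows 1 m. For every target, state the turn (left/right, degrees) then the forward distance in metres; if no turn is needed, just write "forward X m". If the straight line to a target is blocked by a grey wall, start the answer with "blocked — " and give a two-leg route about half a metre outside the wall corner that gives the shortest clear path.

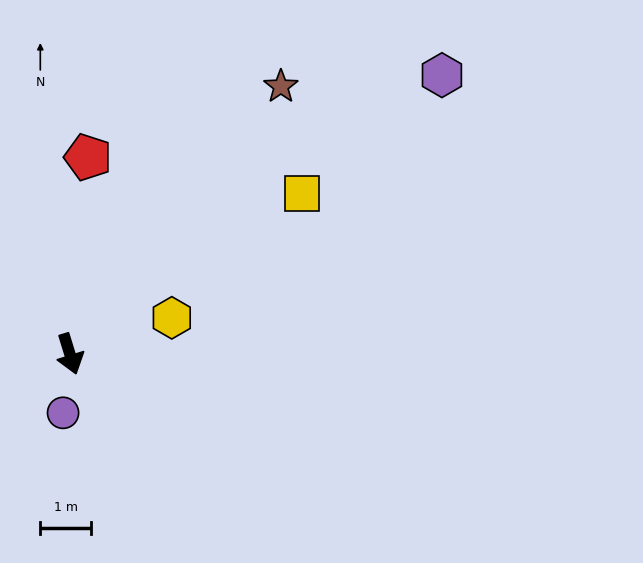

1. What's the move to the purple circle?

turn right 24°, forward 1.2 m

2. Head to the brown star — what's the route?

turn left 125°, forward 6.8 m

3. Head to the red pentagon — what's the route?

turn left 158°, forward 3.9 m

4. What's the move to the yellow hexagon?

turn left 92°, forward 2.1 m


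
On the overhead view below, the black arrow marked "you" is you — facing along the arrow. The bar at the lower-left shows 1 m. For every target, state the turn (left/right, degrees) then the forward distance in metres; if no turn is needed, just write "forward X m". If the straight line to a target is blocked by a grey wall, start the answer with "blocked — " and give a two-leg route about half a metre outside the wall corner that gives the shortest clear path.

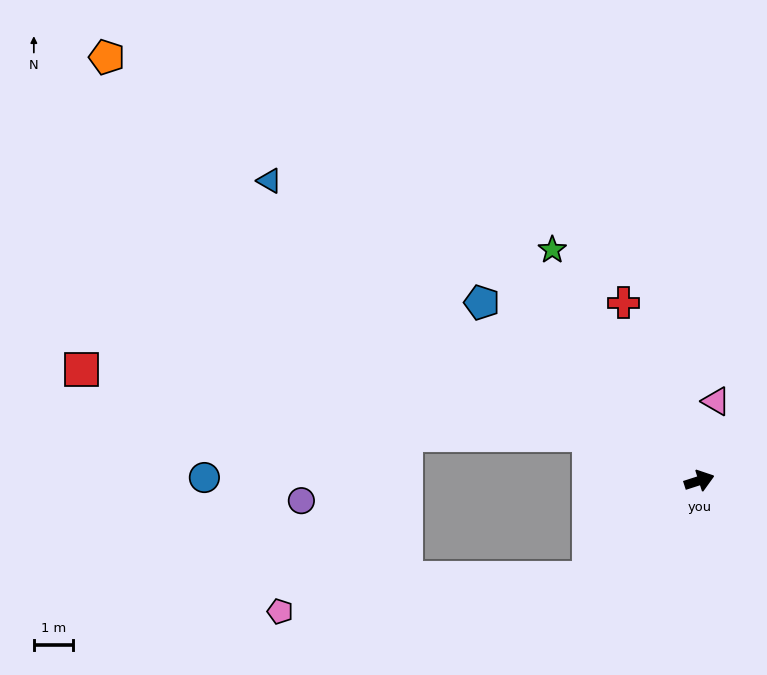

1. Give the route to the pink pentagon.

blocked — turn right 157°, forward 3.8 m, then turn right 35°, forward 7.9 m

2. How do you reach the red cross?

turn left 95°, forward 4.9 m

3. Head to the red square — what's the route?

blocked — turn left 140°, forward 3.1 m, then turn left 15°, forward 13.1 m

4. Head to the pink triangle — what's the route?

turn left 60°, forward 2.1 m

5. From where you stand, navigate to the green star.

turn left 105°, forward 7.0 m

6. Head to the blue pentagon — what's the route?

turn left 123°, forward 7.2 m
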